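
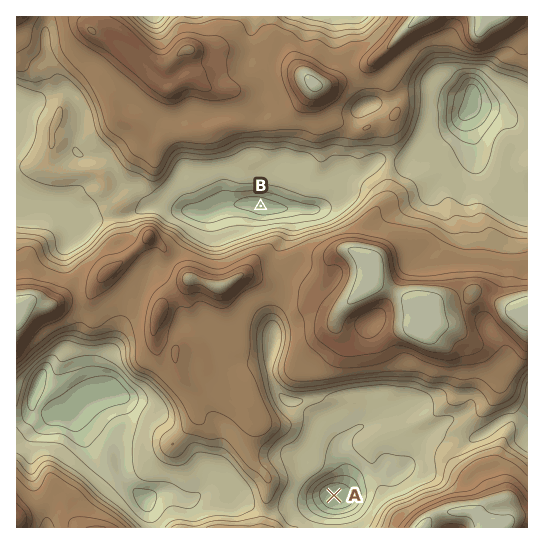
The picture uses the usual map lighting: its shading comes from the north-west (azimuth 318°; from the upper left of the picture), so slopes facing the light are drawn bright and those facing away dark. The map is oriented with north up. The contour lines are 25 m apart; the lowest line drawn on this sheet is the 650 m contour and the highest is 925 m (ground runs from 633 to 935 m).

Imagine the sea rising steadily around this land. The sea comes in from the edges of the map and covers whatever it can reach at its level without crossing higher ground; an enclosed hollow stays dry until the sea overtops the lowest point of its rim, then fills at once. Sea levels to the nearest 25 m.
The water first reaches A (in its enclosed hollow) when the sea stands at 725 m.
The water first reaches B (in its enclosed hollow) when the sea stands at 750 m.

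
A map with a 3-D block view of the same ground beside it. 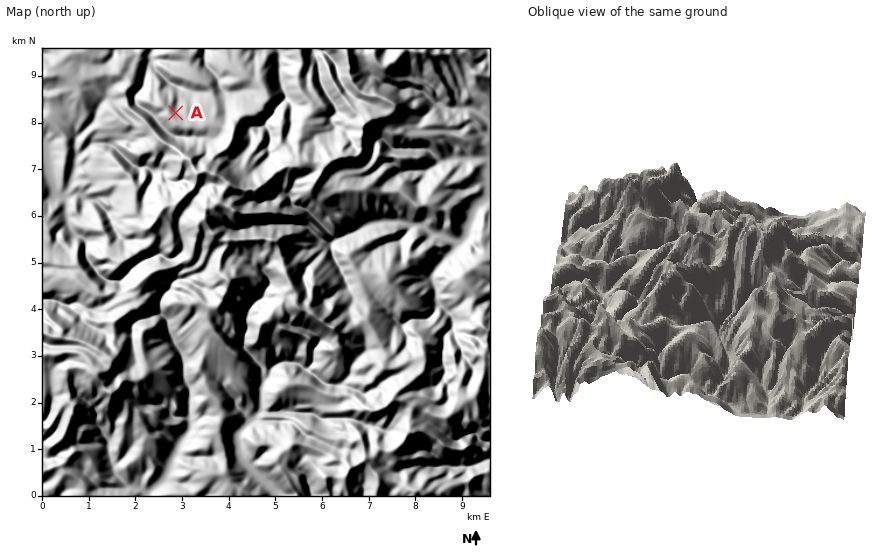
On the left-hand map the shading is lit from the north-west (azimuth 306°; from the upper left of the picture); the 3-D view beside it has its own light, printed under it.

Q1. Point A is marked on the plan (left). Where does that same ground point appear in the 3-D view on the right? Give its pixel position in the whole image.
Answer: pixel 816 253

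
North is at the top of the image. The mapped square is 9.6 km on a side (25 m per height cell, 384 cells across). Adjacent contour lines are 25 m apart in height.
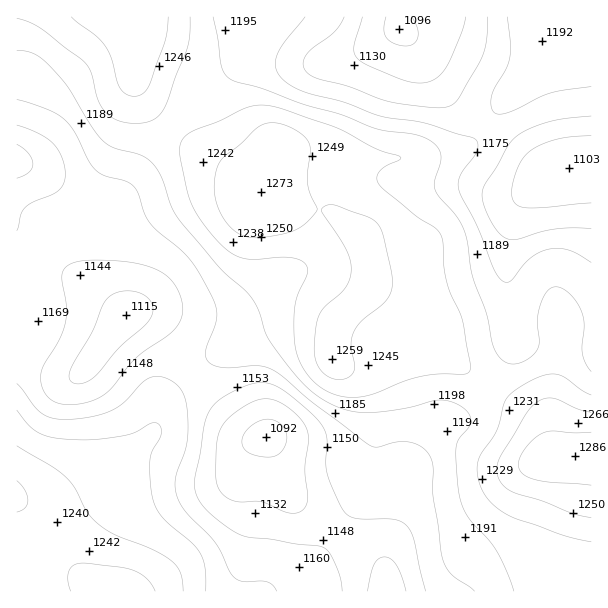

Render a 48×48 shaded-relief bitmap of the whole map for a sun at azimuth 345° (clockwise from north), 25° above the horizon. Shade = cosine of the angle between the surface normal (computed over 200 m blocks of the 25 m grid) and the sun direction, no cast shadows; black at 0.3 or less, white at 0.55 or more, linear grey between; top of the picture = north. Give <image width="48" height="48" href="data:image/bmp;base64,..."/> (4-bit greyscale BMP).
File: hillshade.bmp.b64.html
<image width="48" height="48" href="data:image/bmp;base64,Qk32BAAAAAAAAHYAAAAoAAAAMAAAADAAAAABAAQAAAAAAIAEAAATCwAAEwsAABAAAAAAAAAAAAAAABEREQAiIiIAMzMzAERERABVVVUAZmZmAHd3dwCIiIgAmZmZAKqqqgC7u7sAzMzMAN3d3QDu7u4A////AIiIiIiZmId2eJmYh3d3Zmd3d2Z3d3d3d4iIiImZmYh3eImZiHd3dmd3d2Z3d3d3dniIiZqqqZiHeImZmIiHdmZ3h3Znd3ZmZnd4mZmqqZmZiJmZmZiHZlZ4iHdmd2ZlVWZ4iZmZmZmZmZmaqpmHZVZ3iHdmZmZVRGZ3iIiIiZmqqqqqqqmHZVZniHdmZmVVRGd3iIiIiImaqqmZmZiHZlZneHdmVVVVVXd4iIh3d4iJmZmZmYh3ZmZneIdmVERFVYiIiIh3d3d3iJmZiId3ZmZniId2VERFVZmZiIiHd2ZmeImZiId3dmZ3iIiHdlVVVZmZmYiId2VVZ4mZmYiHd3d3eIiZmHZmdpqqmZmId2VVZ4mZmZmId3d2d4mqqpiIiJqqqpmYh2ZVVmeIiIiHd2ZmZ4mqu6qZmZq7u7qpiHZlVVVmd3ZlVVVVZ4maqqqqqpq8zMuqmIdlRERFVUQzNERVZ3eImqqqq5mrzMy6qZh1RDMzMyIiIzRVZmZnmqqqq5mau8y6qZh2VDMzIiEiM0REVVVnmruqq4d3iau6qZh2VDMjMzNEVVRERFZ4mru6qodmaJq7qpiHZUMzRFZmZmZVVWZ4mruqmXZVVomrupmHdlVFZnd3d3d3dnd4maqZiGZVVniru6mYh3ZmeIiHd3iIh3d4iJiId2ZmVWeKu6qZiId3iIh3dnd4iHd3iIh3d3d2Zmd4mqmYiIh3iJiHZmZ3iId3iIiHd3d3dmZniIiIh3d3iZmHdmZneIiIiIiIiIiHdmZmZ3d3d3d3iZmYd2Znd4iIiJmYiIiHdmVVVmd3ZmZniJmYh3d3d3iIiZmZiIiHdlVVVWZmZVVmeIiIh3d3d3d4iZmZmIh3ZlVVVWZmVURVZneId3d3d3d4maqpmYh3ZmZmZmVVVURERWZ3d3d3d3d4mru6qYd3dmZmZmVVVVRERVZ3eHd4h3eImrvLuoiHd3d3dmZVZlVVVWZ4iIiIiIiImqu7uoiIiHd3d2ZmZ3ZmZneImZiJmZmIiZq7upmZiHd3d3d3d3d3d3iJmZmImZh3eJmqqqqpiHZnd3d4iIh3d3iIiIiHeHdmZ4mZqqqZh2ZmZ3eIiJiHd3iId3dmZmZVVniImZiId2VVVneIiZmId3d3d3dmZmVURVZnd2Znd2VVVniJmZmYh3d4iIiIh3dlRERVVlVWZmVVVniZqZmZiIiJmru7qZh2VDM0RERWZmVVVniaqqqqqqqrvMzMy6mHVDMzM0VVZmVURWiaqru7zMzMzMzcy6mHZEREM1VWZmZVRWeJmrvM3d3cy7vLuqmYZVRERGZmZ3dlVVZ4iau8zMzLuqq7qqmZh2VVVWZmZ3d2ZVZniJmqqru6qqqqqqqZmHZmZmZmZnd3ZlVneIiIiImZmaqqqZqpmHdmZmZlVmd3dlVmd3d2ZmZ4iZmZmZmZmId3d1VVVWZ3dmVmd3d2VVVWeJmZmZmZiId3d1VVVmZ3d2Znd3d2VVRFVniIiJmYiId3d1VWZmZ3d2Znd4d2ZVVEVnd3iImYiIh3iA=="/>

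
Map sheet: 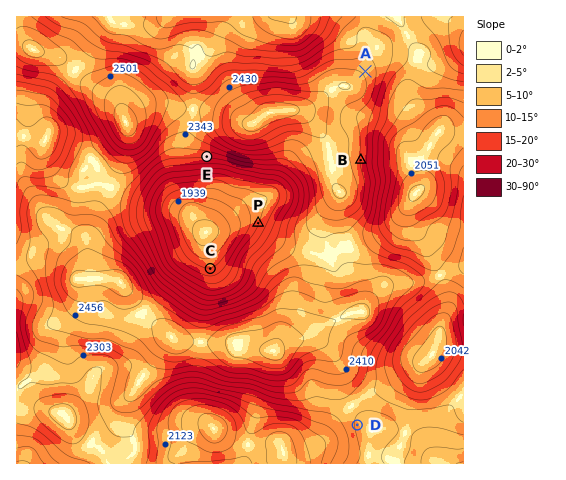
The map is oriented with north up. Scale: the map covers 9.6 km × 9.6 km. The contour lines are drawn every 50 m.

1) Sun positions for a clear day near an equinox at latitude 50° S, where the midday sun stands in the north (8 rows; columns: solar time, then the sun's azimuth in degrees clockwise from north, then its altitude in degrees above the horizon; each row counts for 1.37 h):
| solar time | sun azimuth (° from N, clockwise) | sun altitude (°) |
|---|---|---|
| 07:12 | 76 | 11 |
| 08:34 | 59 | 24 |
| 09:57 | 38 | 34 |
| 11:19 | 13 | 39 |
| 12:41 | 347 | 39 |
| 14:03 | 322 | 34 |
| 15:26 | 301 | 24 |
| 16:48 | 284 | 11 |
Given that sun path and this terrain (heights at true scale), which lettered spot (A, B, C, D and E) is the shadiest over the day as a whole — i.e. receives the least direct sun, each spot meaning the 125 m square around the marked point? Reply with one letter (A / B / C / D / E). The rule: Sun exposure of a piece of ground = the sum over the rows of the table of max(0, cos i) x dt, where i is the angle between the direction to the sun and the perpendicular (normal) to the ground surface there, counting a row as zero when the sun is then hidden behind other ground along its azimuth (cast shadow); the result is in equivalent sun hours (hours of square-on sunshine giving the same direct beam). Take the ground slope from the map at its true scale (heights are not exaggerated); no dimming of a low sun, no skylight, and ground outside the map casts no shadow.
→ E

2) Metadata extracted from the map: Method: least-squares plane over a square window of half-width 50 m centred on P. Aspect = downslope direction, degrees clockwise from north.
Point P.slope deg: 16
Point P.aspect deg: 290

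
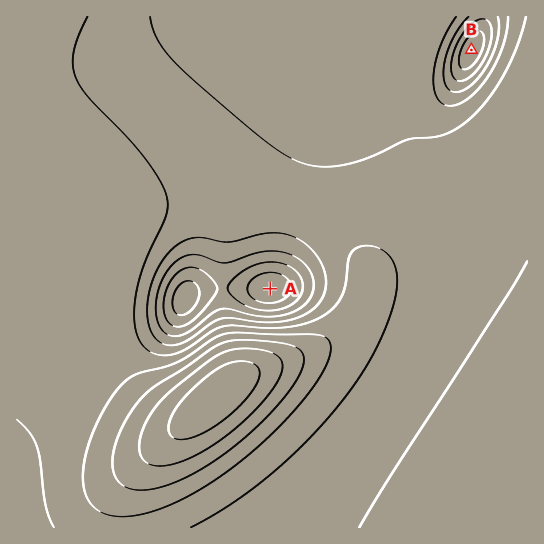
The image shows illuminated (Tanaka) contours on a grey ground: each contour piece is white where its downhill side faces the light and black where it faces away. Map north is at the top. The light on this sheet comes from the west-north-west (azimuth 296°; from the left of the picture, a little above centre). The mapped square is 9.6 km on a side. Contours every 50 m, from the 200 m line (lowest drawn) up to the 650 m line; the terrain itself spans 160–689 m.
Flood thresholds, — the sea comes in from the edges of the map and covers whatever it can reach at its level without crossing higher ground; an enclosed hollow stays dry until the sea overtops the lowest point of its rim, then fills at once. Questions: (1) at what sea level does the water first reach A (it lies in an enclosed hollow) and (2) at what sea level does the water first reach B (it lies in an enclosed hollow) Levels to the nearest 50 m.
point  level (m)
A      400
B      250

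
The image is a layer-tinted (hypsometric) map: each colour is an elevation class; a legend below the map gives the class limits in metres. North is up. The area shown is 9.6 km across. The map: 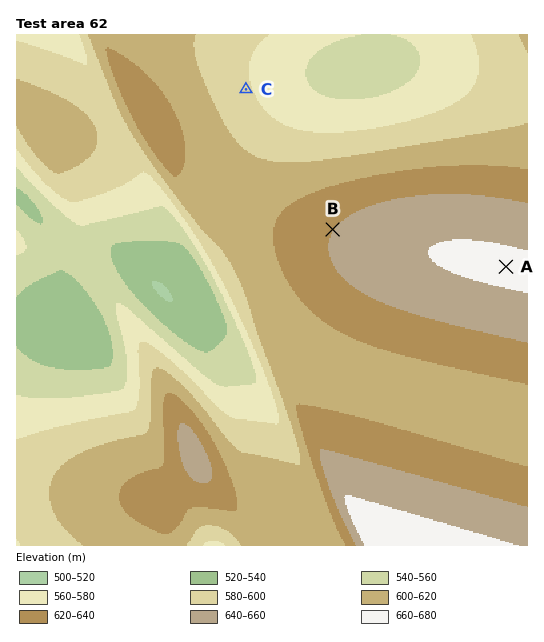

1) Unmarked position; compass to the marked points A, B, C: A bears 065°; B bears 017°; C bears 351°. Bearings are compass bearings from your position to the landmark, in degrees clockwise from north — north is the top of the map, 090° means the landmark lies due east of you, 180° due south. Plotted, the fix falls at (290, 367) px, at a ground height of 610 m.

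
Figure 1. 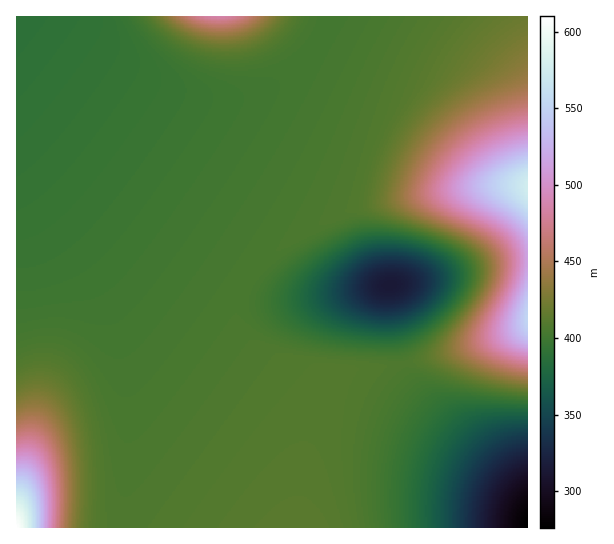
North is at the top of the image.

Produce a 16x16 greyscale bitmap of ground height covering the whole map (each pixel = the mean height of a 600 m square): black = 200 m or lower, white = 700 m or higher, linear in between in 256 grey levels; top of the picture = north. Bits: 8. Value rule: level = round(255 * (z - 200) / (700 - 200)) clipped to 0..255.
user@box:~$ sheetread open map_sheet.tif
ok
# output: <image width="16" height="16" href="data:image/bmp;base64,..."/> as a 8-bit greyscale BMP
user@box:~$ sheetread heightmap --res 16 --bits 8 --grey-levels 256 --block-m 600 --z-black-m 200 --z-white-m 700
<image width="16" height="16" href="data:image/bmp;base64,Qk02BQAAAAAAADYEAAAoAAAAEAAAABAAAAABAAgAAAAAAAABAAATCwAAEwsAAAABAAAAAAAAAAAAAAEBAQACAgIAAwMDAAQEBAAFBQUABgYGAAcHBwAICAgACQkJAAoKCgALCwsADAwMAA0NDQAODg4ADw8PABAQEAAREREAEhISABMTEwAUFBQAFRUVABYWFgAXFxcAGBgYABkZGQAaGhoAGxsbABwcHAAdHR0AHh4eAB8fHwAgICAAISEhACIiIgAjIyMAJCQkACUlJQAmJiYAJycnACgoKAApKSkAKioqACsrKwAsLCwALS0tAC4uLgAvLy8AMDAwADExMQAyMjIAMzMzADQ0NAA1NTUANjY2ADc3NwA4ODgAOTk5ADo6OgA7OzsAPDw8AD09PQA+Pj4APz8/AEBAQABBQUEAQkJCAENDQwBEREQARUVFAEZGRgBHR0cASEhIAElJSQBKSkoAS0tLAExMTABNTU0ATk5OAE9PTwBQUFAAUVFRAFJSUgBTU1MAVFRUAFVVVQBWVlYAV1dXAFhYWABZWVkAWlpaAFtbWwBcXFwAXV1dAF5eXgBfX18AYGBgAGFhYQBiYmIAY2NjAGRkZABlZWUAZmZmAGdnZwBoaGgAaWlpAGpqagBra2sAbGxsAG1tbQBubm4Ab29vAHBwcABxcXEAcnJyAHNzcwB0dHQAdXV1AHZ2dgB3d3cAeHh4AHl5eQB6enoAe3t7AHx8fAB9fX0Afn5+AH9/fwCAgIAAgYGBAIKCggCDg4MAhISEAIWFhQCGhoYAh4eHAIiIiACJiYkAioqKAIuLiwCMjIwAjY2NAI6OjgCPj48AkJCQAJGRkQCSkpIAk5OTAJSUlACVlZUAlpaWAJeXlwCYmJgAmZmZAJqamgCbm5sAnJycAJ2dnQCenp4An5+fAKCgoAChoaEAoqKiAKOjowCkpKQApaWlAKampgCnp6cAqKioAKmpqQCqqqoAq6urAKysrACtra0Arq6uAK+vrwCwsLAAsbGxALKysgCzs7MAtLS0ALW1tQC2trYAt7e3ALi4uAC5ubkAurq6ALu7uwC8vLwAvb29AL6+vgC/v78AwMDAAMHBwQDCwsIAw8PDAMTExADFxcUAxsbGAMfHxwDIyMgAycnJAMrKygDLy8sAzMzMAM3NzQDOzs4Az8/PANDQ0ADR0dEA0tLSANPT0wDU1NQA1dXVANbW1gDX19cA2NjYANnZ2QDa2toA29vbANzc3ADd3d0A3t7eAN/f3wDg4OAA4eHhAOLi4gDj4+MA5OTkAOXl5QDm5uYA5+fnAOjo6ADp6ekA6urqAOvr6wDs7OwA7e3tAO7u7gDv7+8A8PDwAPHx8QDy8vIA8/PzAPT09AD19fUA9vb2APf39wD4+PgA+fn5APr6+gD7+/sA/Pz8AP39/QD+/v4A////ALeDbGpqa2tsbGxqZl1PPi+ogmxpampra2xsamZeUkM3knxsaWlqamtra2pnYFdNRH51amhpaWpqa2tqaGReWVdwbmloaGlpamtra2loaG10amloZ2hoaWppaGZlaHSFlWdnZ2dnaGloY1tSTVRohaRlZmZmZ2doZ2FVRz1CVXOXZGVlZmZnaGhnYFNKTl1zkWRkZWVmZ2doaWlmZ3B+j6NjZGRlZWZnZ2hpanGClae3Y2NkZGVmZmdoaWpue42erGJjY2RlZWZnZ2hpa3N+ipNiYmNjZGVmZmdoaWptc3l/YWJiY2RnaWhnZ2hqa25ydmFhYmRreH51a2doaWpsb3E="/>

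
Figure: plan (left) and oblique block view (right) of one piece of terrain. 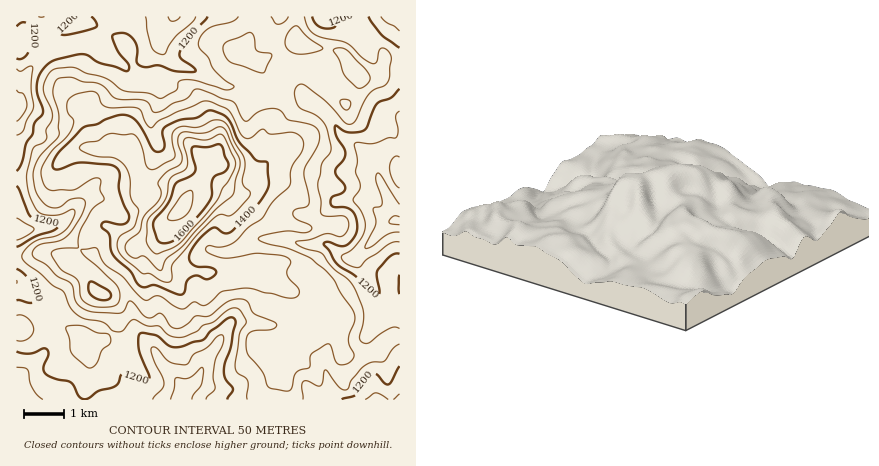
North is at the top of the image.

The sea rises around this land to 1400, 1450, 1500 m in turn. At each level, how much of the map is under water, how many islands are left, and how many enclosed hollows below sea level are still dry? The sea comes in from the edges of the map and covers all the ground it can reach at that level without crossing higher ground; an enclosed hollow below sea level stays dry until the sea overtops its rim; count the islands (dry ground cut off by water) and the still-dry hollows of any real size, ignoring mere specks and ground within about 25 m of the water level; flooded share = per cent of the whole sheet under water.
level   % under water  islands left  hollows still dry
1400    86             1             0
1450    91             1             0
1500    95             1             0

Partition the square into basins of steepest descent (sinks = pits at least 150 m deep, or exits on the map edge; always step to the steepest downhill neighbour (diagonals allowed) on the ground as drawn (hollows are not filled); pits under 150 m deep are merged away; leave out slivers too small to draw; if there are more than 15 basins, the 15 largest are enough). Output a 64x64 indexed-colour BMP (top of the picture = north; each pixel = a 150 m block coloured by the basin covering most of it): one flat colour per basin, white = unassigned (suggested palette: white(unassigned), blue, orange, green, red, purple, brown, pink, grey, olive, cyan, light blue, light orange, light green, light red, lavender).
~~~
<image width="64" height="64" href="data:image/bmp;base64,Qk12CAAAAAAAAHYAAAAoAAAAQAAAAEAAAAABAAQAAAAAAAAIAAATCwAAEwsAABAAAAAAAAAA////ALR3HwAOf/8ALKAsACgn1gC9Z5QAS1aMAMJ34wB/f38AIr28AM++FwDox64AeLv/AIrfmACWmP8A1bDFADMzMzMzMzMzMzMzMzMzMzMzMzMzMxERERERERERERERMzMzMzMzMzMzMzMzMzMzMzMzMzMzEREREREREREREREzMzMzMzMzMzMzMzMzMzMzMzMzMzMxERERERERERERETMzMzMzMzMzMzMzMzMzMzMzMzMzMzMRERERERERERERMzMzMzMzMzMzMzMzMzMzMzMzMzMzMzEREREREREREREzMzMzMzMzMzMzMzMzMzMzMzMzMzMzERERERERERERETMzMzMzMzMzMzMzMzMzMzMzMzMzMzMRERERERERERERMzMzMzMzMzMzMzMzMzMzMzMzMzMzMREREREREREREREzMzMzMzMzMzMzMzMzMzMzMzMzMzMRERERERERERERETMzMzMzMzMzMzMzMzMzMzMzMzMzMzMRERERERERERERMzMzMzMzMzMzMzMzMzMzMzMzMzMzMzMREREREREREREzMzMzMiMzMzMzMzMzMzMzMzMzMzMzMzMxERERERERESIiMzIiIzMzMzMzMzMzMzMzMzMzMzMzMxERERERERERIiIiIiIiMzMzMzMzMzMzMzMzMzMzMzMxEREREREREREiIiIiIiIzMzMzMzMzMzMzMzMzMzMzMzERERERERERESIiIiIiIjMzMzMzMzMzMzMzMzMzMzMzMRERERERERERIiIiIiIiIzMzMzMzMzMzMzMzMzMzMzMxEREREREREREiIiIiIiIjMzMzMzMzMzMzMzMzMzMzMxERERERERERESIiIiIiIiMzMzMzMzMzMzMzMzMzMzMxERERERERERERIiIiIiIiIzMzMzMzMzMzMzMzMzMzMxEREREREREREREiIiIiIiITMzMzMzMzMzMzMzMzMzMxERERERERERERESIiIiIiIRMzMzMzMzMzMxERERMzMRERERERERERERERIiIiIiERETMzMzMzEREREREREREREREREREREREREREiIiIiIRERETMzMzMRERERERERERERERERERERERERESIiIiIiEREREzMzMRERERERERERERERERERERERERERIiIiIiIhERERETMzEREREREREREREREREREREREREREiIiIiIiEREREiIjMRERERERERERERERERERERERERESIiIiIiIhEREiIiIiERERERERERERERERERERERERERIiIiIiIiIREiIiIiIREREREREREREREREREREREREREiIiIiIiIiIiIiIiIhERERERERERERERERERERERERESIiIiIiIiIiIiIiIiIRERERERERERERERERERERERERIiIiIiIiIiIiIiIiIiEREREREREREREREREREREREREiIiIiIiIiIiIiIiIiIhERERERERERERERERERERERESIiIiIiIiIiIiIiIiIiERERERERERERERERERERERERIiIiIiIiIiIiIiIiIiIhEREREREREREREREREREREREiIiIiIiIiIiIiIiIiIiIRERERERERERERERERERERESIiIiIiIiIiIiIiIiIiIiERESIRERERERERERERERERIiIiIiIiIiIiIiIiIiIiIRESIiIREREREREREREREREiIiIiIiIiIiIiIiIiIiIiESIiIhERERERERERERERESIiIiIiIiIiIiIiIiIiIiIiIiIiIRERERERERERERERIiIiIiIiIiIiIiIiIiIiIiIiIiIhEREREREREREREREiIiIiIiIiIiIiIiIiIiIiIiIiIiERERERERERERERESIiIiIiIiIiIiIiIiIiIiIiIiIiIRERERERERERERERIiIiIiIiIiIiIiIiIiIiIiIiIiIhEREREREREREREREiIiIiIiIiIiIiIiIiIiIiIiIiIiERERERERERERERESIiIiIiIiIiIiIiIiIiIiIiIiIiIhERERERERERERERIiIiIiIiIiIiIiIiIiIiIiIiIiIiEREREREREREREREiIiIiIiIiIiIiIiIiIiIiIiIiIiIhERERERERERERESIiIiIiIiIiIiIiIiIiIiIiIiIiIiERERERERERERERIiIiIiIiIiIiIiIiIiIiIiIiIiIiIREREREREREREREiIiIiIiIiIiIiIiIiIiIiIiIiIiIhERERERERERERESIiIiIiIiIiIiIiIiIiIiIiIiIiIiERERERERERERERIiIiIiIiIiIiIiIiIiIiIiIiIiIiIREREREREREREREiIiIiIiIiIiIiIiIiIiIiIiIiIiIRERERERERERERESIiIiIiIiIiIiIiIiIiIiIiIiIiIRERERERERERERERIiIiIiIiIiIiIiIiIiIiIiIiIiIhEREREREREREREREiIiIiIiIiIiIiIiIiIiIiIiIiIzERERERERERERERESIiIiIiIiIiIiIiIiIiIiIiIiIzMxERERERERERERERIiIiIiIiIiIiIiIiIiIiIiIiIzMzMxEREREREREREREiIiIiIiIiIiIiIiIiIiIiIiIiMzMzMxERERERERERESIiIiIiIiIiIiIiIiIiIiIiIiIjMzMzMRERERERERERIiIiIiIiIiIiIiIiIiIiIiIiIiMzMzMxEREREREREREiIiIiIiIiIiIiIiIiIiIiIiIiIzMzMzERERERERERESIiIiIiIiIiIiIiIiIiIiIiIiIjMzMzMRERERERERER"/>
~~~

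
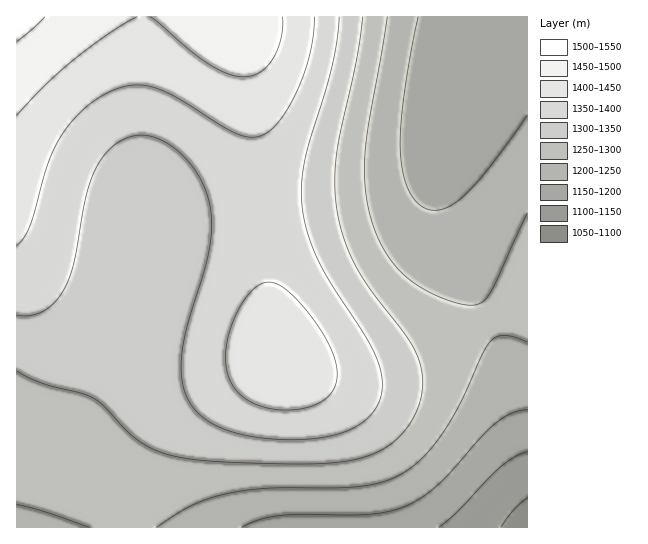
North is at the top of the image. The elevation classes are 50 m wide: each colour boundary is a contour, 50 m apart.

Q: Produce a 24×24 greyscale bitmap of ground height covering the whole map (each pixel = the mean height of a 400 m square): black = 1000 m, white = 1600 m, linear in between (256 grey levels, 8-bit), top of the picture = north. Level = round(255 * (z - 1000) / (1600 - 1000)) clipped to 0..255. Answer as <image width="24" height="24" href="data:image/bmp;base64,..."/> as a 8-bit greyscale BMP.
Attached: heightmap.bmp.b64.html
<image width="24" height="24" href="data:image/bmp;base64,Qk12BgAAAAAAADYEAAAoAAAAGAAAABgAAAABAAgAAAAAAEACAAATCwAAEwsAAAABAAAAAAAAAAAAAAEBAQACAgIAAwMDAAQEBAAFBQUABgYGAAcHBwAICAgACQkJAAoKCgALCwsADAwMAA0NDQAODg4ADw8PABAQEAAREREAEhISABMTEwAUFBQAFRUVABYWFgAXFxcAGBgYABkZGQAaGhoAGxsbABwcHAAdHR0AHh4eAB8fHwAgICAAISEhACIiIgAjIyMAJCQkACUlJQAmJiYAJycnACgoKAApKSkAKioqACsrKwAsLCwALS0tAC4uLgAvLy8AMDAwADExMQAyMjIAMzMzADQ0NAA1NTUANjY2ADc3NwA4ODgAOTk5ADo6OgA7OzsAPDw8AD09PQA+Pj4APz8/AEBAQABBQUEAQkJCAENDQwBEREQARUVFAEZGRgBHR0cASEhIAElJSQBKSkoAS0tLAExMTABNTU0ATk5OAE9PTwBQUFAAUVFRAFJSUgBTU1MAVFRUAFVVVQBWVlYAV1dXAFhYWABZWVkAWlpaAFtbWwBcXFwAXV1dAF5eXgBfX18AYGBgAGFhYQBiYmIAY2NjAGRkZABlZWUAZmZmAGdnZwBoaGgAaWlpAGpqagBra2sAbGxsAG1tbQBubm4Ab29vAHBwcABxcXEAcnJyAHNzcwB0dHQAdXV1AHZ2dgB3d3cAeHh4AHl5eQB6enoAe3t7AHx8fAB9fX0Afn5+AH9/fwCAgIAAgYGBAIKCggCDg4MAhISEAIWFhQCGhoYAh4eHAIiIiACJiYkAioqKAIuLiwCMjIwAjY2NAI6OjgCPj48AkJCQAJGRkQCSkpIAk5OTAJSUlACVlZUAlpaWAJeXlwCYmJgAmZmZAJqamgCbm5sAnJycAJ2dnQCenp4An5+fAKCgoAChoaEAoqKiAKOjowCkpKQApaWlAKampgCnp6cAqKioAKmpqQCqqqoAq6urAKysrACtra0Arq6uAK+vrwCwsLAAsbGxALKysgCzs7MAtLS0ALW1tQC2trYAt7e3ALi4uAC5ubkAurq6ALu7uwC8vLwAvb29AL6+vgC/v78AwMDAAMHBwQDCwsIAw8PDAMTExADFxcUAxsbGAMfHxwDIyMgAycnJAMrKygDLy8sAzMzMAM3NzQDOzs4Az8/PANDQ0ADR0dEA0tLSANPT0wDU1NQA1dXVANbW1gDX19cA2NjYANnZ2QDa2toA29vbANzc3ADd3d0A3t7eAN/f3wDg4OAA4eHhAOLi4gDj4+MA5OTkAOXl5QDm5uYA5+fnAOjo6ADp6ekA6urqAOvr6wDs7OwA7e3tAO7u7gDv7+8A8PDwAPHx8QDy8vIA8/PzAPT09AD19fUA9vb2APf39wD4+PgA+fn5APr6+gD7+/sA/Pz8AP39/QD+/v4A////AGdpa21vb21pZV9aVlRTU1NTUU1HPzcvKG1vcXJ0dHNwbWpnZWNjZGNiX1pSSD82LnBzdHZ4eHl5eHd2dnZ2dnVybWZdUkg+N3N1d3l7fX+Bg4WHiImJiIWBe3JnXFFIQXV4enx+gISIjZKWmZuamJSOhnxwZVpRS3h7fX6Ag4iOlZyjp6mopZ+XjoN3bGJaVXx/gICChIqRmqOrsbOxrKWbkYZ6cGdhXoKEhIODhYqSnKavtbe0rqWbkIV6cmtmZImKiIWEhYmSnKavtbezrKKWi4B4cWxpaZGQjIiFhIiQmqSts7OvppuPhHpzbmxrbJmWkIqFg4aNlqGprq6pn5OHfHNta2prbaCblIyGg4SKk52lqqmimIt+c2tnZmhqbqWfl46HgoOJkZqhpaOckYR3a2RhYWRobamimY+Hg4OIj5ifoqCYjH5xZV5cXWBla6ykmpGJhISIj5eeoJ2ViHpsYVlXWFxiaK6mnJOLhoaKkZieoJ2ThnhpXVZTVFheZbGon5aOioqOlJugop2UhndoW1NPUFNZYLSropqTj4+TmaCkpaCWiHhoW1FNTE9UW7iwp6CZlpeboaaqqqWai3pqW1FLSUpPVr22rqehn5+kqa+ysaufkH5sXVFKRkdKUcO8ta+qqKmtsre6ubKllYJwX1JJRENGS8rEvbezsbK2u7/BwLirmodzYlRKREFDR9DLxL+6uLm9wcXHxb2vnot3ZVZLREBBRdbRy8XAvr7BxcnKx7+yoI16aFhNRUFBRA=="/>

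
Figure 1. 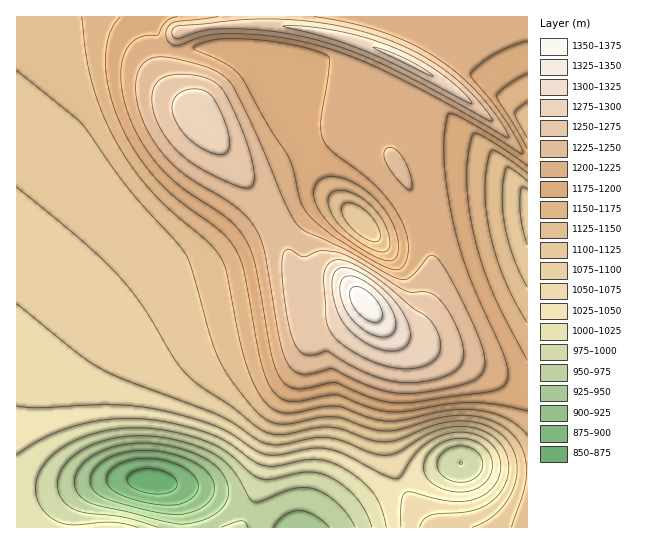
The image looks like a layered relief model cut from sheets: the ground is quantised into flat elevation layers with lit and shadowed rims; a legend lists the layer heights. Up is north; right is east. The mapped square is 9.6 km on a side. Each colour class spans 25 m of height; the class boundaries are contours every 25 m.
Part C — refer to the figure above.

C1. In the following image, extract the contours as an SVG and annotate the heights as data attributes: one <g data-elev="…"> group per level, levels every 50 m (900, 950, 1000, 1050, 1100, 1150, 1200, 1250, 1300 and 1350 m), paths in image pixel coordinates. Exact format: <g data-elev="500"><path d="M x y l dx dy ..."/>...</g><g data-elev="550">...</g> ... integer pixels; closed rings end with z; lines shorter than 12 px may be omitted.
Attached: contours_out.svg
<g data-elev="900"><path d="M159 505l-26-6-19-8-4-4-3-5 2-9 5-6 10-5 11-3 14-1 13 2 13 3 11 6 8 6 3 6 1 6-1 6-4 5-14 6z"/></g><g data-elev="950"><path d="M273 527l12-12 6-3 8-1 15 4 16 12"/><path d="M175 524l-75-18-13-4-8-7-4-6-1-8 3-10 7-9 13-9 16-6 17-3 19-1 18 2 19 5 17 7 13 9 9 11 4 12-2 12-8 10-12 7-18 6z"/></g><g data-elev="1000"><path d="M137 527l-12-3-14-2-41 3-9-2-8-4-11-10-6-14 0-14 6-14 9-10 11-9 15-8 16-6 17-4 19-2 18 0 20 3 28 7 22 8 14 9 22 20 8 4 12 0 34-7 11 1 11 4 15 9 13 12 9 13 6 16"/><path d="M457 482l-9-3-7-5-4-7 1-8 5-6 8-6 10-1 9 2 6 3 5 6 2 6-1 7-4 5-5 5-8 2z"/></g><g data-elev="1050"><path d="M17 406l24 2 73-3 43 4 32 8 28 9 14 8 24 16 9 4 13 1 34-7 18 1 16 5 36 19 14 6 6-2 10-18 9-10 10-8 12-6 15-3 13 1 13 5 10 7 6 12 2 12-4 12-8 10-14 8-17 3-16-2-29-8-7 0-3 3-2 7 0 25"/></g><g data-elev="1100"><path d="M527 245l-5-22-2-20 2-16 1 0 4 2"/><path d="M17 187l66 55 36 35 23 28 32 53 14 17 12 11 30 19 33 26 10 3 9 1 33-7 16-1 14 3 26 10 15 2 13-3 39-15 24-3 20 3 17 9 10 10 6 12 2 14-2 14-6 15-10 12-12 10-15 7"/></g><g data-elev="1150"><path d="M527 323l-13-22-10-22-8-22-6-24-4-23-1-21 1-20 5-18 2-1 6 3 28 20"/><path d="M378 251l-20-10-20-18-6-9-4-9 0-7 4-5 9-3 12 3 13 8 11 12 10 16 3 14-3 8-4 1z"/><path d="M527 139l-12-25 2-4 10-8"/><path d="M82 17l3 34 5 26 8 24 10 25 17 31 22 29 23 24 39 33 12 15 5 13 12 63 7 28 11 27 11 16 10 6 10 2 38-6 14-1 31 12 19 3 16-1 44-10 29 0 16 4 13 5 11 7 9 9"/></g><g data-elev="1200"><path d="M391 269l-18-8-38-23-26-23-9-14-7-31-4-12-22-34-24-45-13-13-12-6-23-10-2-1 2-3 10-4 14-3 38 1 42 6 19 5 11 6 1 2-2 15-7 47 1 16 4 8 6 6 31 24 16 14 12 14 9 15 7 19 1 17-2 8-4 6-4 2z"/><path d="M178 17l-7 1-5 4-8 13-15 1-9 5-6 6-5 10-2 17 2 20 6 23 10 21 14 20 16 19 18 15 40 26 11 11 7 10 6 12 4 14 18 94 4 14 6 9 7 5 9 2 36-7 37 16 23 5 20-1 75-10 12-5 5-6 1-10-4-14-32-74-15-45-11-55-2-24 0-20 4-24 1-1 2-1 23 12 45 28 3 1 1-1-5-12-14-23-31-39-3-5 9-9 15-11 16-7 17-6"/></g><g data-elev="1250"><path d="M397 382l20 0 20-3 16-6 8-8 3-11-3-15-8-20-11-17-7-6-6-4-18 0-8-2-42-27-20-10-20-2-18 6-13-7-4 0-3 4-1 9 2 32 6 35 4 12 4 7 5 5 6 1 18-4 38 21 17 7z"/><path d="M242 187l7 1 4-3 1-8-1-12-12-39-19-37-11-9-16-5-21 0-14 4-4 4-3 7-1 15 5 17 11 19 13 13 14 11 24 13z"/><path d="M489 121l4 0-16-22-16-16-19-15-36-21-41-15-48-10-50-3-29 1-59 6-5 1-2 4 1 6 5 2 32-9 43-1 34 5 35 7 32 11 35 15z"/></g><g data-elev="1300"><path d="M383 350l15 0 7-3 3-4 2-5 0-7-6-16-13-18-20-18-20-10-6-2-6 2-6 6-1 12 3 16 6 15 6 10 11 10 12 7z"/><path d="M430 75l3 0-26-16-22-9-12-3z"/></g><g data-elev="1350"><path d="M372 322l6 0 4-4 0-7-3-6-6-8-7-7-8-3-5 0-3 3 0 4 3 12 9 10z"/></g>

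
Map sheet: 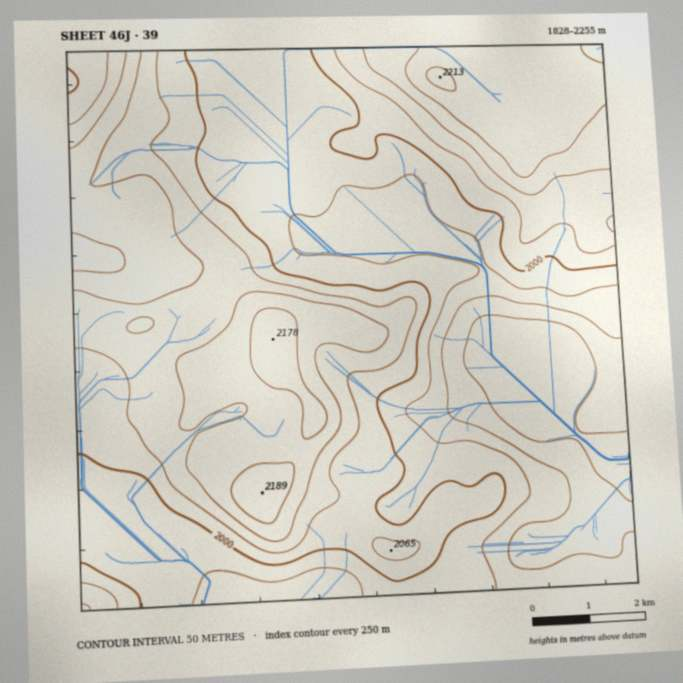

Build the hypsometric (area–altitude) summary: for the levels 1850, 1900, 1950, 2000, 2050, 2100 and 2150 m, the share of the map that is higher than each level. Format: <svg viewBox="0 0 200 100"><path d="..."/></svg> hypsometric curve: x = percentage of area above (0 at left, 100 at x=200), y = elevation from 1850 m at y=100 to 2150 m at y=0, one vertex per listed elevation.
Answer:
<svg viewBox="0 0 200 100"><path d="M190 100l-12-17-21-16-47-17-30-17-31-16-28-17"/></svg>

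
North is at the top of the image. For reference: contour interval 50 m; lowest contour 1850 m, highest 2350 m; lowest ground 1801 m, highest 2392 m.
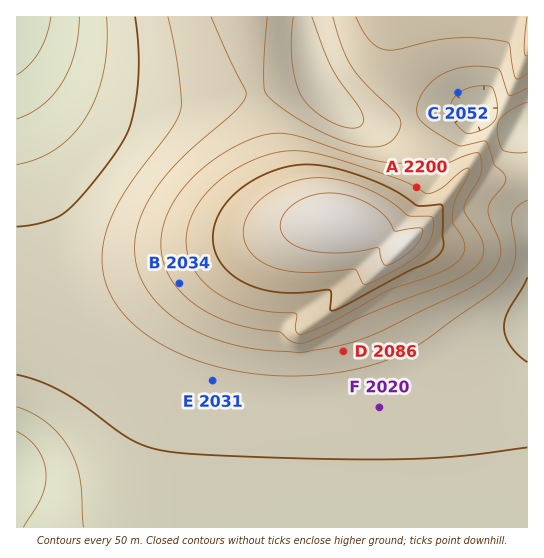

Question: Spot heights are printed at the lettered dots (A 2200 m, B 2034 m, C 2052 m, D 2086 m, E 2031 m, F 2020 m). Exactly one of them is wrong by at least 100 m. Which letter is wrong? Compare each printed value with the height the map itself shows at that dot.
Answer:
B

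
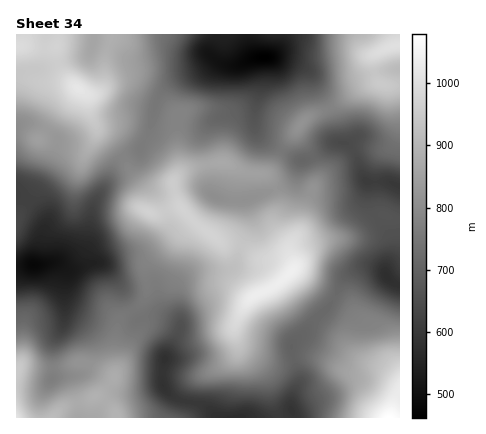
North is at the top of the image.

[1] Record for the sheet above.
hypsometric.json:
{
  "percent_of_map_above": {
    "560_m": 94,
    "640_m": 83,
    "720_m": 65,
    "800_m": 43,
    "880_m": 23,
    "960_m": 7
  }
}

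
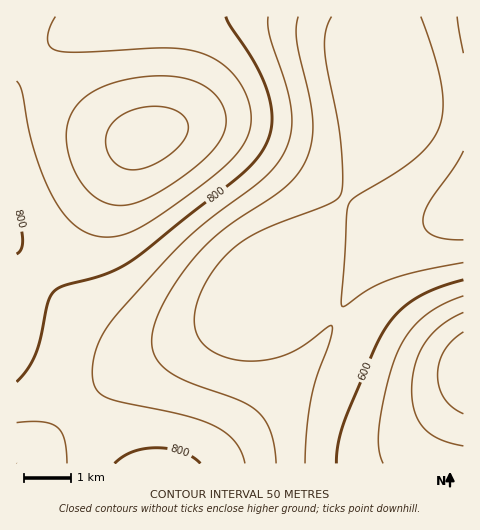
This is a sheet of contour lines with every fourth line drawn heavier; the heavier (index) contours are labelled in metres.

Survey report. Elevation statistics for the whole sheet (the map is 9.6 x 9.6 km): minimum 410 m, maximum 970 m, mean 730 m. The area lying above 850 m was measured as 15.8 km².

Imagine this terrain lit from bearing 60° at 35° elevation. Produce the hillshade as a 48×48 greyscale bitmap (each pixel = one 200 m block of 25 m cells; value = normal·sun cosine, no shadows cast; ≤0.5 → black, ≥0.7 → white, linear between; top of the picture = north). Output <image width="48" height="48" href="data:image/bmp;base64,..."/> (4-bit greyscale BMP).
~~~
<image width="48" height="48" href="data:image/bmp;base64,Qk32BAAAAAAAAHYAAAAoAAAAMAAAADAAAAABAAQAAAAAAIAEAAATCwAAEwsAABAAAAAAAAAAAAAAABEREQAiIiIAMzMzAERERABVVVUAZmZmAHd3dwCIiIgAmZmZAKqqqgC7u7sAzMzMAN3d3QDu7u4A////ACIiIzNEVWZ3iImZmaqqqqmZmYiIiIiIiCMzM0RFVmZ3iIiZmZqqqpmZmYiIiIiIiDMzNERVVmd3iImZmZqqmZmZmIiIiIiIiDREREVVZnd4iImZmZmZmZmYiIiIiZmZmUREVVVmZneIiJmZmZmZmZiIiIiJmZmZmUVVVVZmZ3eIiJmZmZmZiIiIiIiZmZqqmVVVVmZmd3iIiJmZmZiIiIiIiImZmqqqqmZmZmZ3d4iIiZmZmYiIh3d3iImZqqqqqmZmZmd3d4iImZmZiIiHd3d3eImZqqqqqnd3d3d3eIiImZmYiId3d3d3eImZqqqqmXd3d3d3eIiImZmYiHd2ZmZnd4mZqqqpmYd3d3d3eIiImZmIiHdmZmZmd4iZmqmZiIh3d3d3eIiIiZiIh3ZmZVZmd4iZmZmYh4iHd3d3d4iIiIiIh3ZmVVVmZ3iImYiHd4iHd3d3d3iIiIiIh3ZlVVVWZ3eIiId3Zoh3d2Znd3iIiIiId2ZVVVVVZnd3d3dmVYh3ZmZmZ3eIiIiId2ZVVVVVVmd3d2ZlVId2ZmZmZneIiIiId2ZVVERVVWZmZmVVRHdmZVVWZnd4iIiId2ZVVERFVVZmZVVEQ3ZmVVVVVmd4iIiId2ZVRERERVVVVVREM2ZVVERVVmd3iIiHd2ZVRERERFVVVERDM2VUREREVWZ3eIiHd2VVREREREREREQzM1VEQzNERWZ3d3d3dmVVREREREREREMzM0RDMzM0RVZnd3d3dmVVREREREREREMzM0MzIiMzRFVmd3d3ZmVVVEREREREREQzMzMyIiIjNFVmZ3d2ZmVVVVREREREREREQzIiIiIiNEVWZmZmZmVVVVVVVVRERERERCIhERIiM0VWZmZmZmZVVVVVVVVURERERCIREREiM0VVZmZmZmZmZmZmZlVVVERERCEREREiM0RVZmZmZmZmZmZmZmZVVVRERCEREREiM0RVZmZmZnd3d3d3d2ZlVVRERBEREREiM0RVZmZ3d3d3iIiId3ZmVVVERBEREREiM0VVZmd3d4iIiIiIiHdmZVVEQyERERIjNEVWZnd3iIiZmZmZmId2ZVREMyIhIiIzNFVmZ3eIiZmaqqqpmYd2ZVRDMyIiIiMzRFZmd4iJmaqqq7qqqYh2ZVRDMiIiMzNERVZneIiZmqu7u7u6qZh2ZUQzIjMzM0RFVWZ3iImaqru8zMu7qZh2VUMyITM0RERVVmd4iJmaq7zMzMy7qZh2VEMiEURERFVWZnd4iZmqq7zMzMy7qYd2VDMiEURVVVVmZ3eIiZmqu7zMzMy7qYdlVDIhEVVVVWZmd3eIiZmqu7zMzMu6qYdlRDIhEFVWZmZ3d3iIiZmqq7zMzMu6mIdlQzIREGZmZmd3d3iIiJmaq7vMy7uqmHZVQyIREGZmZ3d3d3eIiImZqru7u7qpmHZUQyIREGZmd3d3d3d3eIiJmqq7uqqZh2ZUMyIREWZnd3d3d3d3d3iImZqqqqmYh2VUMyIREWZ3d3d3d3d3d3d4iZmaqZmId2VEMyIhEQ=="/>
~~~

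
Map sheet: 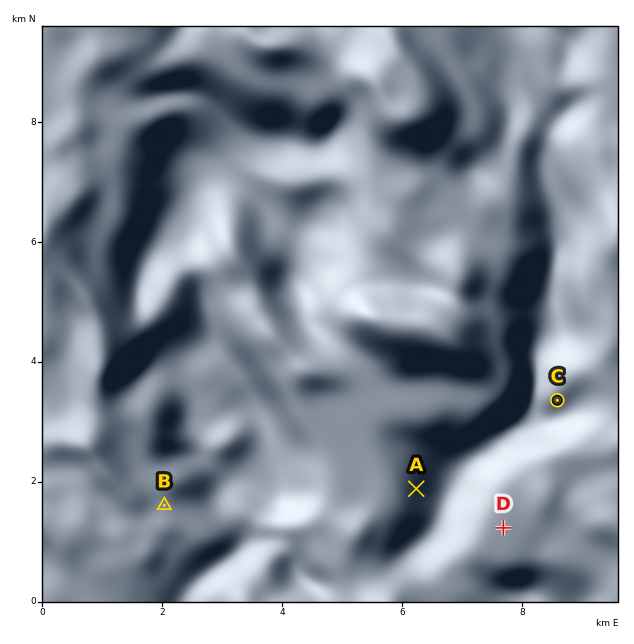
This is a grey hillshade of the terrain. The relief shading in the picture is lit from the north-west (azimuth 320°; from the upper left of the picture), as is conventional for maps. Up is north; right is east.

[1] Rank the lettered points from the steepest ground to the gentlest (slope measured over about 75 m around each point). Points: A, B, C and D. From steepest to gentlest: A C B D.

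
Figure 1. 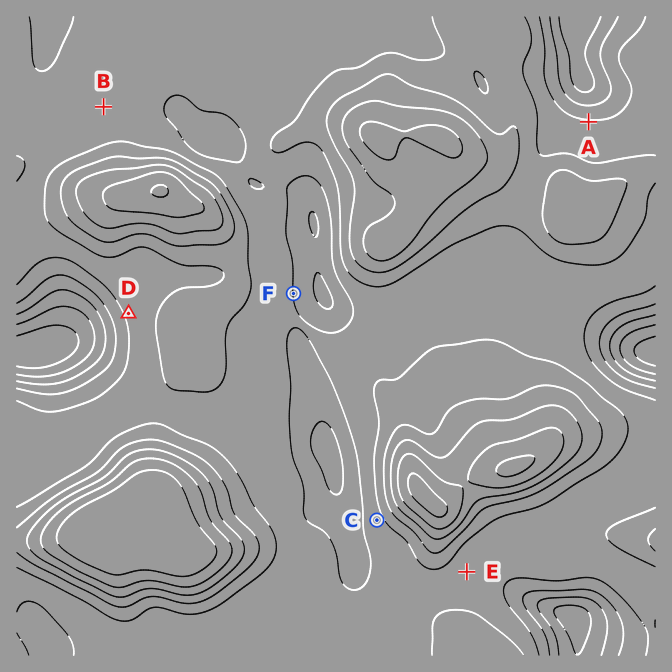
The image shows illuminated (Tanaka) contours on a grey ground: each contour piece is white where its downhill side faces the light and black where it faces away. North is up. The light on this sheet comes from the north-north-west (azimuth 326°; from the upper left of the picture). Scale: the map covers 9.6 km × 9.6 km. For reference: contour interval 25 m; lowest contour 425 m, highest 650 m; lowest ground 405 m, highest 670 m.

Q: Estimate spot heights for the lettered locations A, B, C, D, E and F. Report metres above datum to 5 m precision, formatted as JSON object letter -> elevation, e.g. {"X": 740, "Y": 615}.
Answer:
{"A": 525, "B": 535, "C": 540, "D": 530, "E": 535, "F": 525}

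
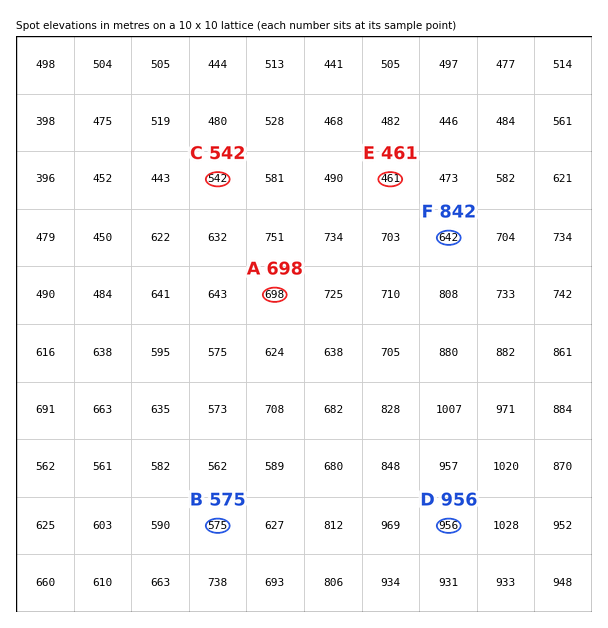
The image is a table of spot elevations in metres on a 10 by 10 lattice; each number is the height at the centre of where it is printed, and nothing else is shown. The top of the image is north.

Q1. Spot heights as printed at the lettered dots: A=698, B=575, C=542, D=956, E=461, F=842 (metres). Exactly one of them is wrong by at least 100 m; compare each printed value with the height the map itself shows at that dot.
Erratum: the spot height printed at F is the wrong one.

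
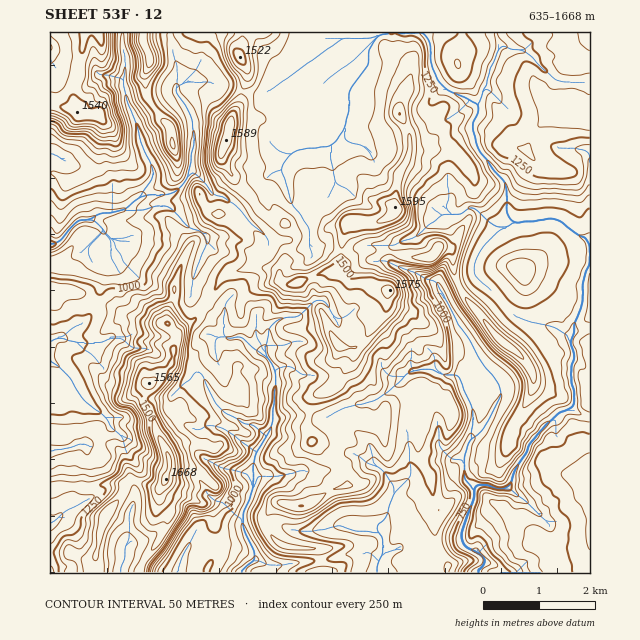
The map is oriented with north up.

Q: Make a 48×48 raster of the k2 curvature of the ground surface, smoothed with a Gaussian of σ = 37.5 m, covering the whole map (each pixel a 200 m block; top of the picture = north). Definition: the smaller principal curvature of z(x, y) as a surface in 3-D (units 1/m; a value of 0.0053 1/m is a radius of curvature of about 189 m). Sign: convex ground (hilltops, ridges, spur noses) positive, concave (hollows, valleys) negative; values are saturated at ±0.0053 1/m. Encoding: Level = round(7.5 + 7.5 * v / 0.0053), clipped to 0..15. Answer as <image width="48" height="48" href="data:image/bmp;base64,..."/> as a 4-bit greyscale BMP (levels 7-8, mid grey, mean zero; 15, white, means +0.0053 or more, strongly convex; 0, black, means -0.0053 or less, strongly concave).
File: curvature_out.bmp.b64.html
<image width="48" height="48" href="data:image/bmp;base64,Qk32BAAAAAAAAHYAAAAoAAAAMAAAADAAAAABAAQAAAAAAIAEAAATCwAAEwsAABAAAAAAAAAAAAAAABEREQAiIiIAMzMzAERERABVVVUAZmZmAHd3dwCIiIgAmZmZAKqqqgC7u7sAzMzMAN3d3QDu7u4A////ADVXdUdTRXh2MWQzRXh2dnd3eEITVGh3dzpXdVV3U3eIdhZlQzJGdnd3dmQHeGZ3d0lFdWZYc1ZngkiHd4eGh3d3ZQJHiIh3eFZGhVVkdSZ3YHdjIzRWd3d3ZQhmZ4hneFZWh1WHdzJmQpZFVEZ3d3d3dwR3d4ZGd3ZGiVN3ZwdGYIVniFRFVnd4iGCHd1N4d2ZiNmJndlUkgFiWeHVmZVd3Z5CIkSd2d4d3Q4JodmKXRDZVdmeIhkZ3dGAABIh3eGd2VXYmljR2REMjVneGhFVnhCR4UXeHeGdlVHJWd2UAM0Z3RVZ1InZmYydocHh3eFZ2VFVEh0CHhgh3Z3dVSIV3VCVnhQl3d3ZmZ0NHhVd6MhRmind3SHV3J1J2mAV2d4d3czV3dUVCODBmd2dld3V4KHJGh2B3h3Z3YkNXRHdlIWE2Zmd3eHaIOJJUd4QEhGdlJER2KHdSaIFWZVRWaHZ3WIGEV3dgBndlZoVTF2c4iINJiIZVQ2aHaESGRXZqCIdWdWipYWZmiHMlZ3hnZzWIdyeHVHdnB4VmZWiIdUd1dmU3REV3ZVJFIkd2VXdmJ0Z3VWeGaDdmmIFEeHZndGZDN0dUVnZmJmh2ZmQxZzdXdjR3hkdnVYZmVlY1eHR4F0VmVDVmZzZVVGRUNGhndHVmdVNYh0aGOXVndlVFaERVZlOYZXVmdlZnhDN3VGdlNIdmZ2Zppkdkh0UiNnN3h3VngiZ2RmZ4R4d2Z3VndEZ0hURmNDZmVoZoUFhkZnd4ZHeHV1hVJjd0ZmR3gSd2eIZVIXZGZnZ4g4iIVlYzhzd2VmeIg3aHd6dkBWRmZ4d3Y0VVVWVnZzZ3hkV0ZnhFhWICBlRmeJd3g3Z3d3ZnZ1R4ZmV2M2h0IgN5UlRniYd3hUd3h3dnZnNVWHR2ZVRWdld2lXNmZ3d3hQKHdndmZZRFVHVFZVZkNDEnpHRWd3d3dWBYN3ZmdhFVd1WHVYaHd2ZCRIZWZmeGRmcRNXZ3gliXdGaHRlaXZphVVDhGZmVFdldnVTR1NVZ2RXZkdmRUNZlGZlBmVmZmZVh2d4Q0I3kCWGdlh3dVdmRGdmmHN3ZmdGh3dnc1cEI3dmdmd4Z2ZVVmZneICId4g3d3dnhyZwJldXZnd3d3ZYd3dXhwN4iIk3ZmZmc0ZwaHRnd3h3d3ZVdmZXgUdoh3hFVWZmYGmAaIZWd3Zmd3Z1Zmd3QYh4dlU0ZFd3MmhwV4dGeHd3Z3d2d1dnFoh3dndzeEiXBWdwRohGd3iId4dlVmZ1GHdnd3eEaWl2BndRV4hGd4h3d3dYhGdnNHdneIh2eFdxJ2VEVVdld3d3d3dXZUeWRIV3eId2dnVwZ1ZHdkVFd3d3d3dneGQhUkd4h3h3ZjVAdlVWZkR1Z3d3d3dnh2F4g3h4hURXaFFQaGVXdkaFZ3d3d3Z3eEOJhUd4RIh3dkaAWJRXZVqEZ3d3d3Z3eBaIdyiFR3d1Z0dwZ2NnZWl0Znd3d3aHeRaIeEREh3d3dlhwd1N4hURWhmd3d3VENBdmdjeHZneA=="/>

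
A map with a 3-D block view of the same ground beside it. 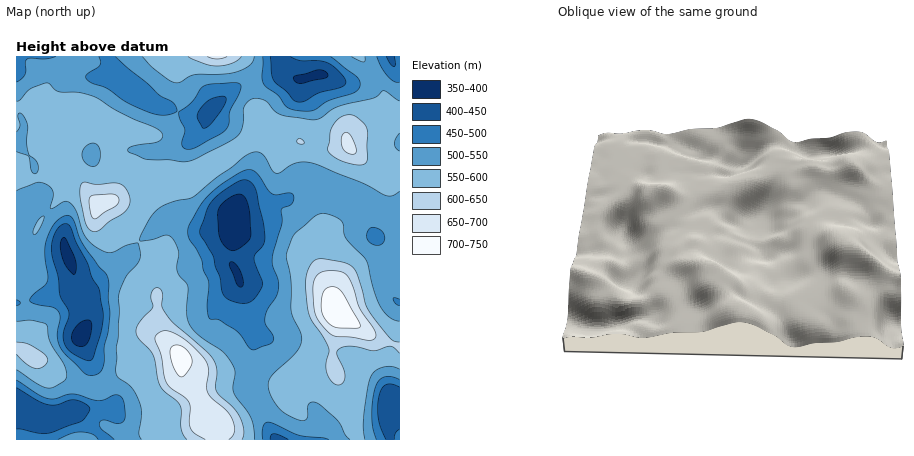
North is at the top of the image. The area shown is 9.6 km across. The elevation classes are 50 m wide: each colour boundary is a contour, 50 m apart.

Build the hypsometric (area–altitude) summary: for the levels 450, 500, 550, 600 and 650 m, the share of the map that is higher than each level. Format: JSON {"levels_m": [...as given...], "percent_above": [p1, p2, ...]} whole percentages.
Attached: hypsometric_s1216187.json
{"levels_m": [450, 500, 550, 600, 650], "percent_above": [89, 76, 46, 11, 5]}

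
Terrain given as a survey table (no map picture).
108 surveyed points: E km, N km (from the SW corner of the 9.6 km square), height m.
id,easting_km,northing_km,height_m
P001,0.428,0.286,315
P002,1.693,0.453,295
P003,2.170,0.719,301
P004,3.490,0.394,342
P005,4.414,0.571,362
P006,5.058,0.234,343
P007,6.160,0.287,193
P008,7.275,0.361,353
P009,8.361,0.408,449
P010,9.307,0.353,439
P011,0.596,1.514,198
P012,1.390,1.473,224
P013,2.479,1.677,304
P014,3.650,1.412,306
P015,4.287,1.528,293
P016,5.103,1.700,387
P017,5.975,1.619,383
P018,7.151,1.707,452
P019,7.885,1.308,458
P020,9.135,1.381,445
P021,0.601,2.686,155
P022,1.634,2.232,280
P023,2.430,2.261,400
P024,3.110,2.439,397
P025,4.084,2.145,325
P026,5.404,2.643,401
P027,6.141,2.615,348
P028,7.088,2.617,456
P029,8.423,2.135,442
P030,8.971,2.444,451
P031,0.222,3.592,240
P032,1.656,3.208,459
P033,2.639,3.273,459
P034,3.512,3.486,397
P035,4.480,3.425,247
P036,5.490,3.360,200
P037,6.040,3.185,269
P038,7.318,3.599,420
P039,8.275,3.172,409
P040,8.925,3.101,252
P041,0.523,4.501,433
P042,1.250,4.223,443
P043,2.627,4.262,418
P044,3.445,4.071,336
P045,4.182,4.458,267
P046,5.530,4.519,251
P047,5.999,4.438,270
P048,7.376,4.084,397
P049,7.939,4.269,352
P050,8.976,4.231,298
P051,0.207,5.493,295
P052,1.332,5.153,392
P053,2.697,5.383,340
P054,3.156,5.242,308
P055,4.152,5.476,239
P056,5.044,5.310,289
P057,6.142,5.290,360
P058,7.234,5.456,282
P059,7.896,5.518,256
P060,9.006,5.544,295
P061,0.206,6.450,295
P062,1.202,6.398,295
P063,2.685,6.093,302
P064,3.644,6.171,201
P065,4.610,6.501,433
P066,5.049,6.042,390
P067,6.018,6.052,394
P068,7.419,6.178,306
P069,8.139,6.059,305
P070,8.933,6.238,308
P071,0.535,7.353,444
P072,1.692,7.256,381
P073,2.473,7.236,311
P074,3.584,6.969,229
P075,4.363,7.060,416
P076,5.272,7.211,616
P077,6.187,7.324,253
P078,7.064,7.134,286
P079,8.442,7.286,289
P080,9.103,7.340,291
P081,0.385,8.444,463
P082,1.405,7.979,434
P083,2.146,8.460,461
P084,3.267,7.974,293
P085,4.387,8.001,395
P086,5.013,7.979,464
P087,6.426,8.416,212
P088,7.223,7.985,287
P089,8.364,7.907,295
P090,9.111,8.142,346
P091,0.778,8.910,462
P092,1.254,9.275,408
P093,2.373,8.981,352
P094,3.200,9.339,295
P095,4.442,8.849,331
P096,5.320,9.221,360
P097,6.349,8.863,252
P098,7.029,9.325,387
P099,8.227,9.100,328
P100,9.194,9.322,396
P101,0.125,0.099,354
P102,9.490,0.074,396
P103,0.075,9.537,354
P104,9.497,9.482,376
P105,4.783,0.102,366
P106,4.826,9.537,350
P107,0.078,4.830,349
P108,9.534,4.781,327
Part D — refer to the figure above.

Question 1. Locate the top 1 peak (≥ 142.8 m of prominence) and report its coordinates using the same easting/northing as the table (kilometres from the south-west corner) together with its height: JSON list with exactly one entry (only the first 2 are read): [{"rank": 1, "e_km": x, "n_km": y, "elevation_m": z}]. [{"rank": 1, "e_km": 5.24, "n_km": 7.24, "elevation_m": 617}]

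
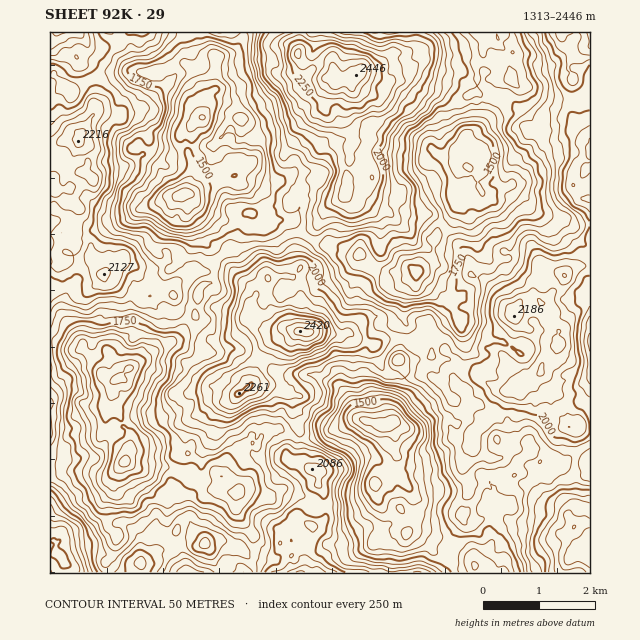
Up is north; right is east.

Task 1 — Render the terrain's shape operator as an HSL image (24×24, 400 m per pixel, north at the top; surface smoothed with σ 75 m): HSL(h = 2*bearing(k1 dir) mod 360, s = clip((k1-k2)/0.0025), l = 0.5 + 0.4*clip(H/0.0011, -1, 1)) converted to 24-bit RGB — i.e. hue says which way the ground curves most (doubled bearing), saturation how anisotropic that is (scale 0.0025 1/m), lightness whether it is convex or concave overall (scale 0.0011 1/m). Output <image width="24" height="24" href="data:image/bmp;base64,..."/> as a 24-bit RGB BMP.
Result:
<image width="24" height="24" href="data:image/bmp;base64,Qk32BgAAAAAAADYAAAAoAAAAGAAAABgAAAABABgAAAAAAMAGAAATCwAAEwsAAAAAAAAAAAAA0fTZedmpAxQ34Lrv783qiCGguDN6a+65FHLqBM5eZ54YxOEgiIwkKmoQfn1AQGpH1nxFywQLQBQYk2k5KyBab8Ni4qqCVmXh6uvHbHy/IA9qO5EYy10/cSO50fr5rbH0VSX3ahKL0eFo25hSKbwrxk+fEVseIToReEIizS8v1ywwKZqgNHmweorLg8PTccigYNdWuliUKAXTTGbn4bGkIx/YjuKctHxbIgZJm+fe4HnT5U2W8d2eLmWHUhzC4G3QHS6kuonM4O/RJDWvKVSsSLQ+v8BVnNeIxG1spYJMGThMKCmH31tYrctAmHshgVgiDyQhm10TPFQP5Fgd1PtvJG0sCgop06s5YiBVc4Av+tl/NTKFIkyVadqVatezyc6Ns4UmlGAqEXwqCyssYzkl948Py54nLx1OuUK4MjG5gazesfbj79X2oYHlB0p8Lhund16ZuF6r8vKARC+KHIpmqclgZWsjqKsgQtqBRqbR7EXMBxUsZnM33cGBzzWFudFPJKlpF5/QqvCeU/ckqktj4GTDeE3oKh2YkynZq9B16ty4IbTI20QsVxU8sHQssN4cMXKpm2W9PCWcigS/f5zR1FupqV/H33hJMIYnIkcWkZEO1f8ZFi8EJy4GLx4EKwgJMzwMve1dz8Ey5zi3vX5LIUx0mt/k2fLp1nR9Gn09GjZrL0DAwGjP4pV7mjfEyp3o+M3mMs28V+vo7Z3ud4XXThNJg3A5GjlSbr2MkOCDL4W/qSFAyZ1zSr6vU8pZudktolnOg3LIKA4+Ez5DTKl23n9TcoDTg5vQ8tTpxZXuSdgAj1MKfwRTyGCtb0XihsL/jb7mdeOQeiO2Vs7bqZjh5IfaZa5GS8IqI3BJmw1HhS2fQl8MDFQWYNVtrL0jUk4Xnn8cuwAS52U9j5w4I2pgQ61YlPSJAQcyWeMrlNpUHlfKzEqCR9gmsyAr5JCKjNqooyhjQhIZaFkofNVGMZtPB3cFQs92ojPLwktDfJfb38/62NP4c6D/ws31ULPmFST92FekhPOVFQM16FhEtFsYH7SU7O3HrUdIZhdpzZhkRWCyREWthdKqgNN1Bz96NH7M7dXIHsyhV+Bk0bY0yyKHb07So5bmCiDz2eLy3RSIDgk1zHys3PDbRzavXNta4VmUZhzJ4Hrnw5PcHtnVbKvN6L70BS8/SRccuOZ93oRIMVEbedUmt7ZUJEGTdIolQVUcQxMS2CJOIj92WeSXyGuM2kly8zAYKnYyoJTSKHqi37WjhXvkPangGn6VzZ/vAHX0TNXS5tnyq2/57NfzSWbKITtp1RQAUW4eDCcTUJEsxO/FKIuDV0sr5aaOrsnvxzv72KhvU9CUSsjV6cHkFiPGqbvslS3cnlm9M7FqurItopk0uU8ASxMFKh4J8vdxnyyWG/vJJYe+fue5gk3OTz7SuPSzaihnviiW59pFveBOJnwYC1Mm1aloSy4fWCFSw0Ep2pInNmYjcXEb8kGMzS2hz6WCNeeYl+HVkFnPAOy0PixzabaKN7N0uykYazUaPSsMea/T8GxUi8o6KCoRQ2MCGCkKJQ4OiuqNeGrd4Bvc2aHgHl6g87fvxuvfV86bldNpNcG/cSxgWXI8ODYZe6Y6lSJ62UKosPTZYTGUxueg2r3qcVDUXFHIW1rSDXWaYd8QFj4VxipQc5sdfo4kXYEX5qlg8u/IIsqQdCStmU3FakuibR2uloYlKlw3b7q657WRpUVevelbishZPBJ54FFqPpHWWRXA25FbblwlFVtp7HuJulFYINXJzNR12u08m4dOEikxjWMWQKdRFhA96FJUQKF6NJpo05pblIXd9ODXnRw+fhxykPU0Ekg7DWqH+prUVGP2XR2nzVdRu5VDUKsracsv3X5cd1ElOBEcttBUDCcbIzKNtcvnl8XgVkmibs+fLaxg8lN3lYzprJ3o5tvwOTasDBUpY9cVfApFO41uvIVUy8F1zm5Q0ZlPT80/W1/Fjo/IKoCwY2HmHrvJJuZwuUHEk75ac7w+WR4YG48A381HObWz0i9r9TydMkpmF0hWmzqNxkKEac+UYWDN3LPnt+7ISLnTv3vSb7qZUX26Lml+VtmSDymNSRUX0HFIcupaIGyIttukws8oLhEFM1AGdLgba0fUDiF+ajG0nN6W40zAEP/ksuqswsnxt37zqVCt3aKsN3ejN2rAxGi+MBeBgkK/p9ZL9FQp1ZJTWfVjSx3571vltdavOVqhuB8uUW4YAGhTo+DJr/r5UELzkOOgf2XAai2o3azu79zvpl/aWE2rhzKUXxdmnUJw3umVXiCj"/>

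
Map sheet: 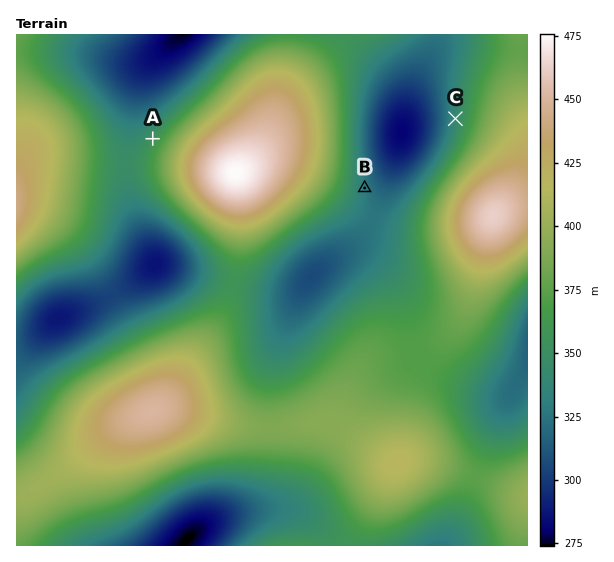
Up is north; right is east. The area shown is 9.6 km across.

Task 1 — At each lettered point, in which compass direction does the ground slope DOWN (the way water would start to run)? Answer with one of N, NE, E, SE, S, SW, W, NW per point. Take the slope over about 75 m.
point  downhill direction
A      NW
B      E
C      W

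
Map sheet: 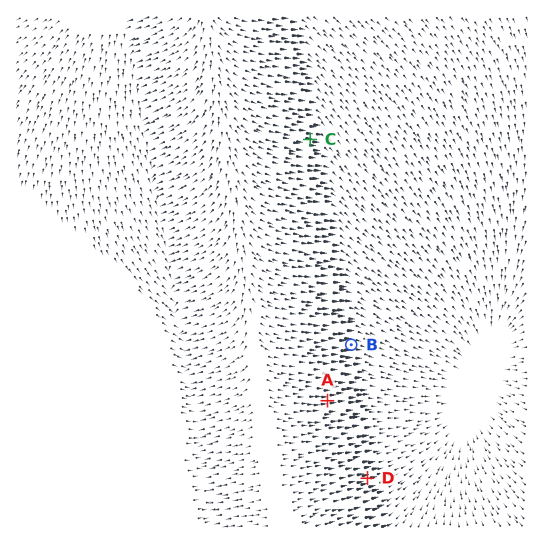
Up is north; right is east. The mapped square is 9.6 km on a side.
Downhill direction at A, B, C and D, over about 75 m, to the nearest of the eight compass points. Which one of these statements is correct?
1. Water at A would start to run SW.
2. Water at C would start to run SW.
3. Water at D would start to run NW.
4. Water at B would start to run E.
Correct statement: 4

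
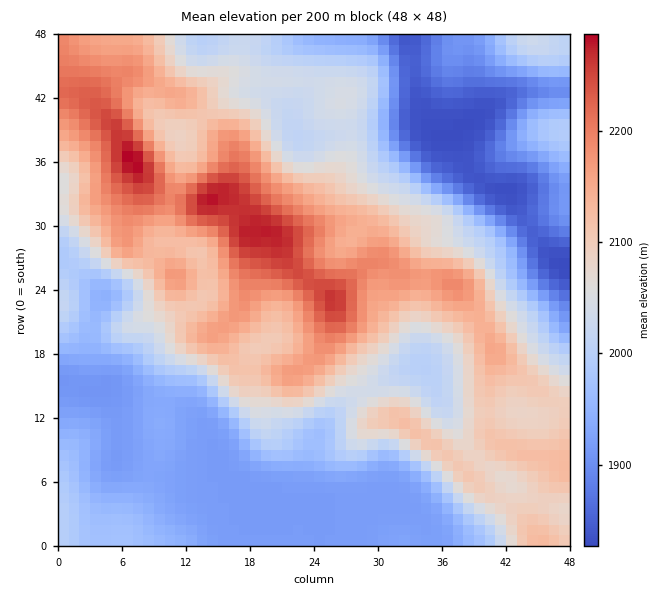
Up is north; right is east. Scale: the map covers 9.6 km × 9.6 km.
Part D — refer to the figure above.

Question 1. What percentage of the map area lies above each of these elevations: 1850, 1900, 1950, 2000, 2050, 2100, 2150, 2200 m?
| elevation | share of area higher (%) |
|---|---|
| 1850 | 96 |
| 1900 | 91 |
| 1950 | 71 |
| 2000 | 61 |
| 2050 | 46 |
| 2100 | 34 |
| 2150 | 19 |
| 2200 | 8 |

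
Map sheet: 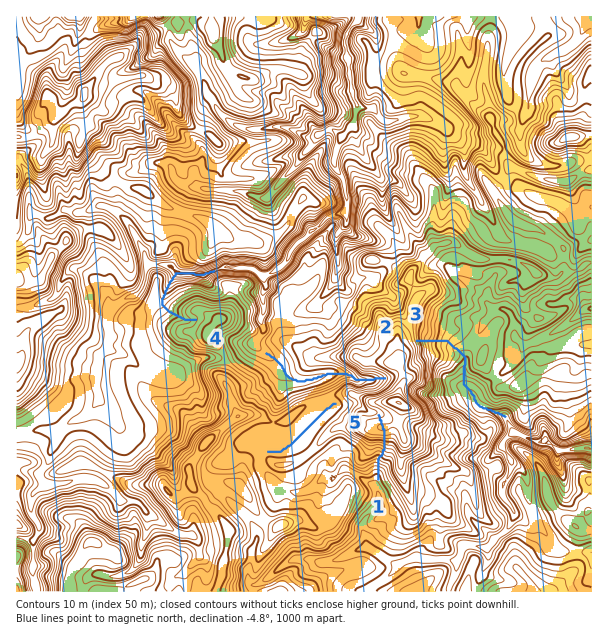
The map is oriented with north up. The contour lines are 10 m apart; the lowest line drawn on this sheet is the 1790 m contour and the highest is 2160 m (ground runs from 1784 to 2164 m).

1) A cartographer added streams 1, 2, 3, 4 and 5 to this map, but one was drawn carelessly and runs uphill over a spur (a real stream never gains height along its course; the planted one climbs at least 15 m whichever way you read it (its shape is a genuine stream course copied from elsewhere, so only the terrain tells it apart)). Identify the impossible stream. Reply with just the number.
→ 1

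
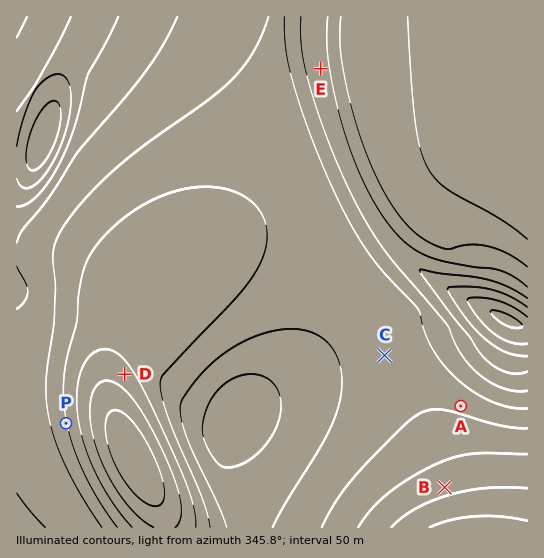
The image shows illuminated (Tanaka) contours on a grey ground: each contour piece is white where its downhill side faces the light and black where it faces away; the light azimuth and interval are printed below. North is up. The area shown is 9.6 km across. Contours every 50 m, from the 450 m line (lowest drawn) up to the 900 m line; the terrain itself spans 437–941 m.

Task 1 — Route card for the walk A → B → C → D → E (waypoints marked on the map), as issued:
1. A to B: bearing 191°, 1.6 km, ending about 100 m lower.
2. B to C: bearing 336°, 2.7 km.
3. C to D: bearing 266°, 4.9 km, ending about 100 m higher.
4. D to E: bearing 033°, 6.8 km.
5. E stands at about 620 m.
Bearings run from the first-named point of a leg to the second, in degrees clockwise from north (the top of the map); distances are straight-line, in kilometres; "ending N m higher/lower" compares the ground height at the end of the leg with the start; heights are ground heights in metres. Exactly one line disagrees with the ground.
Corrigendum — Line 1: it should read "ending about 100 m higher".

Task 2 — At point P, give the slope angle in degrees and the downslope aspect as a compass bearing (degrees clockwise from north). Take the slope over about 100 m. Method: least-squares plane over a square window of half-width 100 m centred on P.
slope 11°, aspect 258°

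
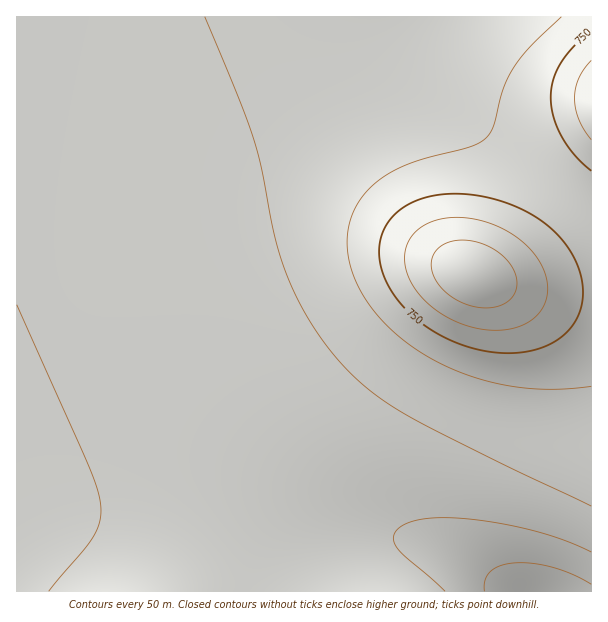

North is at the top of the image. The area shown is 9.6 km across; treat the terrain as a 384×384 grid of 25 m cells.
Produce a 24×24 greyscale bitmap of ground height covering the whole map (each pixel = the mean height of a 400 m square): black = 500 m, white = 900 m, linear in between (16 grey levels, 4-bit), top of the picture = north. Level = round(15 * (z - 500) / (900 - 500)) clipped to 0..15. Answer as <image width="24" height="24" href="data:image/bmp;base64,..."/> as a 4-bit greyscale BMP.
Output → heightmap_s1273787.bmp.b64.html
<image width="24" height="24" href="data:image/bmp;base64,Qk2WAQAAAAAAAHYAAAAoAAAAGAAAABgAAAABAAQAAAAAACABAAATCwAAEwsAABAAAAAAAAAAAAAAABEREQAiIiIAMzMzAERERABVVVUAZmZmAHd3dwCIiIgAmZmZAKqqqgC7u7sAzMzMAN3d3QDu7u4A////ADREVVVUREVVRDIREjNEREREREREQzIiMzNEREREREREQzM0RDNERERERERERERFVTNERERERERERVVVZjRERERFVVVVVVZmZjRERERVVVVVVmZmd0REREVVVVVWZmZ3d0REREVVVVVmZnd4iERERFVVVVZmd4iZiERERFVVVWZniaqqmURERVVVVWZ4m8zLqURERVVVVmeJve7cukRERVVVVmeKze7cqUREVVVVZmeKzd3LqUREVVVVZmeJq7uqmURFVVVVZmeImamZmURFVVVVZmd3iIiIiURVVVVWZmZ3d3iImkRVVVVWZmZnd3eIm0RVVVVmZmZnd3eIrEVVVVVmZmZnd3d4m0VVVVVmZmZmd3d4mlVVVVZmZmZmZmZ3iQ=="/>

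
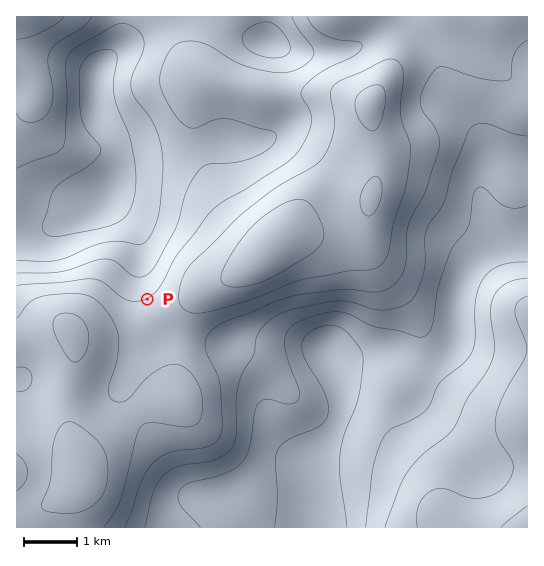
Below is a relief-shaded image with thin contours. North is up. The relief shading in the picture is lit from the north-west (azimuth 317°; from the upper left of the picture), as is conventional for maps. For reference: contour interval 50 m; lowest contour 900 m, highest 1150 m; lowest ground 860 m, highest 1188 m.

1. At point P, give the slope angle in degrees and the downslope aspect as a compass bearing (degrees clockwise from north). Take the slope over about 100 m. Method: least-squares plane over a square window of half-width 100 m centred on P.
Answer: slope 7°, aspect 333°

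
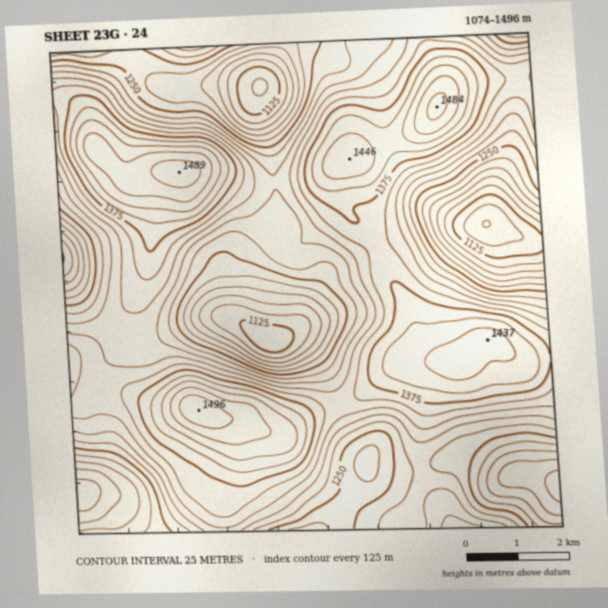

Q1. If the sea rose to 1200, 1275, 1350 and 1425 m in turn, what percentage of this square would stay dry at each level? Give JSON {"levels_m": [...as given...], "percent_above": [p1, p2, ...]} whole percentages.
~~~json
{"levels_m": [1200, 1275, 1350, 1425], "percent_above": [87, 65, 34, 10]}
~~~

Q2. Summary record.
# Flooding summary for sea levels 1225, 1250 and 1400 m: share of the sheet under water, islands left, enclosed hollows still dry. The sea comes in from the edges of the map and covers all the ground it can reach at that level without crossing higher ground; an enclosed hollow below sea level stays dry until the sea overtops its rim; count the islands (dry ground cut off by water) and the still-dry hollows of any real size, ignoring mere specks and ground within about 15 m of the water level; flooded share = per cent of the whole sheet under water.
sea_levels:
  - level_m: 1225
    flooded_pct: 14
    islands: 0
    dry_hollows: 1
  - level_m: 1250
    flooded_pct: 20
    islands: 0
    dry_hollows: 1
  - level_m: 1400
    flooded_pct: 83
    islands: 4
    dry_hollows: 0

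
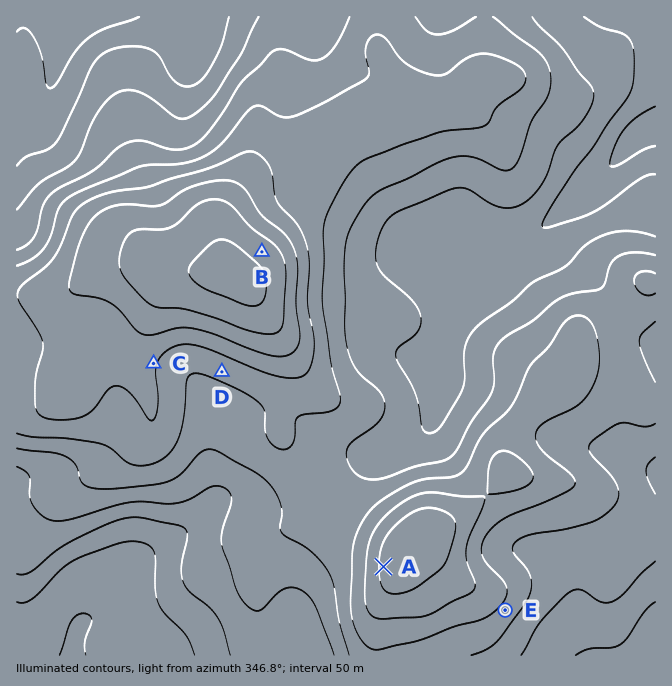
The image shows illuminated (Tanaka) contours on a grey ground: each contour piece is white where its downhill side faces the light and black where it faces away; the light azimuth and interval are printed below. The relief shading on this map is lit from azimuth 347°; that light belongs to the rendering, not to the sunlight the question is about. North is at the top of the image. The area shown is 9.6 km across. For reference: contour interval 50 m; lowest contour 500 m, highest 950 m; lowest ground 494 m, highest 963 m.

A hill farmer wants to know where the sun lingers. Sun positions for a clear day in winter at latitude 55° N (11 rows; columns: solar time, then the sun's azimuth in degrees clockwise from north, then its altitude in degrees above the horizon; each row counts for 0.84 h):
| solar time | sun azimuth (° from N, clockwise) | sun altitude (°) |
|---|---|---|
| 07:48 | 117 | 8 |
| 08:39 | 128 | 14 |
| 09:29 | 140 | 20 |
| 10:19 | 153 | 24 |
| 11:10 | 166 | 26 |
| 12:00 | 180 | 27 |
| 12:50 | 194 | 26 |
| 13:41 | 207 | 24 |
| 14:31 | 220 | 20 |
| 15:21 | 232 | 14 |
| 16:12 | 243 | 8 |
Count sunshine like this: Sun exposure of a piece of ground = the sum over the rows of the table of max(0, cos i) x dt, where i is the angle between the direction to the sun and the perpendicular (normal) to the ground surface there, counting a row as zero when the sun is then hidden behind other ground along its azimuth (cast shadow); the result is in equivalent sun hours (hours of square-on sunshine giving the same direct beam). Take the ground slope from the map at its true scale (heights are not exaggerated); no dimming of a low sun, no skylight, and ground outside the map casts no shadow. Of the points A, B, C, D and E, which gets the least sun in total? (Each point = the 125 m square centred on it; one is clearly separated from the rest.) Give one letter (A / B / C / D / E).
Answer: B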